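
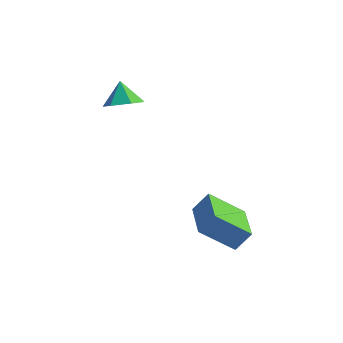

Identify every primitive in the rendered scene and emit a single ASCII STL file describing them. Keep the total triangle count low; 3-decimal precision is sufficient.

solid 
facet normal -0.574 -0.298 -0.763
outer loop
vertex 2.155 -2.208 -2.603
vertex 1.712 -0.555 -2.916
vertex 3.548 -2.046 -3.714
endloop
endfacet
facet normal 0.254 -0.950 0.180
outer loop
vertex 4.128 -1.745 -2.944
vertex 2.155 -2.208 -2.603
vertex 3.548 -2.046 -3.714
endloop
endfacet
facet normal -0.573 -0.298 -0.763
outer loop
vertex 3.548 -2.046 -3.714
vertex 1.712 -0.555 -2.916
vertex 3.106 -0.392 -4.027
endloop
endfacet
facet normal 0.778 0.090 -0.621
outer loop
vertex 3.106 -0.392 -4.027
vertex 4.128 -1.745 -2.944
vertex 3.548 -2.046 -3.714
endloop
endfacet
facet normal -0.778 -0.091 0.622
outer loop
vertex 2.155 -2.208 -2.603
vertex 2.292 -0.254 -2.146
vertex 1.712 -0.555 -2.916
endloop
endfacet
facet normal 0.254 -0.950 0.179
outer loop
vertex 2.734 -1.908 -1.833
vertex 2.155 -2.208 -2.603
vertex 4.128 -1.745 -2.944
endloop
endfacet
facet normal -0.779 -0.091 0.621
outer loop
vertex 2.734 -1.908 -1.833
vertex 2.292 -0.254 -2.146
vertex 2.155 -2.208 -2.603
endloop
endfacet
facet normal -0.254 0.950 -0.180
outer loop
vertex 1.712 -0.555 -2.916
vertex 2.292 -0.254 -2.146
vertex 3.106 -0.392 -4.027
endloop
endfacet
facet normal 0.779 0.091 -0.621
outer loop
vertex 3.685 -0.092 -3.257
vertex 4.128 -1.745 -2.944
vertex 3.106 -0.392 -4.027
endloop
endfacet
facet normal -0.254 0.950 -0.180
outer loop
vertex 3.106 -0.392 -4.027
vertex 2.292 -0.254 -2.146
vertex 3.685 -0.092 -3.257
endloop
endfacet
facet normal 0.573 0.298 0.763
outer loop
vertex 3.685 -0.092 -3.257
vertex 2.734 -1.908 -1.833
vertex 4.128 -1.745 -2.944
endloop
endfacet
facet normal 0.574 0.298 0.763
outer loop
vertex 2.292 -0.254 -2.146
vertex 2.734 -1.908 -1.833
vertex 3.685 -0.092 -3.257
endloop
endfacet
facet normal 0.227 -0.632 -0.741
outer loop
vertex -1.153 2.727 0.317
vertex -1.544 3.229 -0.231
vertex -0.726 3.337 -0.073
endloop
endfacet
facet normal 0.571 0.120 0.812
outer loop
vertex -1.153 2.727 0.317
vertex -0.726 3.337 -0.073
vertex -1.796 3.931 0.591
endloop
endfacet
facet normal 0.227 -0.632 -0.741
outer loop
vertex -0.726 3.337 -0.073
vertex -1.544 3.229 -0.231
vertex -1.118 3.839 -0.621
endloop
endfacet
facet normal 0.591 0.759 0.273
outer loop
vertex -0.726 3.337 -0.073
vertex -1.118 3.839 -0.621
vertex -1.796 3.931 0.591
endloop
endfacet
facet normal 0.227 -0.632 -0.741
outer loop
vertex -1.118 3.839 -0.621
vertex -1.544 3.229 -0.231
vertex -1.936 3.731 -0.779
endloop
endfacet
facet normal -0.104 0.986 -0.133
outer loop
vertex -1.118 3.839 -0.621
vertex -1.936 3.731 -0.779
vertex -1.796 3.931 0.591
endloop
endfacet
facet normal 0.227 -0.632 -0.741
outer loop
vertex -1.936 3.731 -0.779
vertex -1.544 3.229 -0.231
vertex -2.362 3.121 -0.389
endloop
endfacet
facet normal -0.820 0.573 0.000
outer loop
vertex -1.936 3.731 -0.779
vertex -2.362 3.121 -0.389
vertex -1.796 3.931 0.591
endloop
endfacet
facet normal 0.227 -0.632 -0.741
outer loop
vertex -2.362 3.121 -0.389
vertex -1.544 3.229 -0.231
vertex -1.97 2.619 0.159
endloop
endfacet
facet normal -0.839 -0.066 0.540
outer loop
vertex -2.362 3.121 -0.389
vertex -1.97 2.619 0.159
vertex -1.796 3.931 0.591
endloop
endfacet
facet normal 0.227 -0.632 -0.741
outer loop
vertex -1.97 2.619 0.159
vertex -1.544 3.229 -0.231
vertex -1.153 2.727 0.317
endloop
endfacet
facet normal -0.144 -0.292 0.945
outer loop
vertex -1.97 2.619 0.159
vertex -1.153 2.727 0.317
vertex -1.796 3.931 0.591
endloop
endfacet

endsolid


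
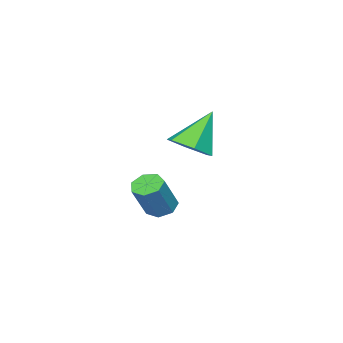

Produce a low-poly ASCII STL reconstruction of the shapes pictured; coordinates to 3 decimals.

solid 
facet normal 0.523 -0.173 -0.834
outer loop
vertex 4.349 -0.003 0.103
vertex 3.792 -0.573 -0.128
vertex 3.693 0.22 -0.355
endloop
endfacet
facet normal 0.084 0.938 0.337
outer loop
vertex 4.349 -0.003 0.103
vertex 3.693 0.22 -0.355
vertex 2.928 -0.287 1.248
endloop
endfacet
facet normal 0.524 -0.173 -0.834
outer loop
vertex 3.693 0.22 -0.355
vertex 3.792 -0.573 -0.128
vertex 3.136 -0.351 -0.586
endloop
endfacet
facet normal -0.691 0.716 -0.103
outer loop
vertex 3.693 0.22 -0.355
vertex 3.136 -0.351 -0.586
vertex 2.928 -0.287 1.248
endloop
endfacet
facet normal 0.523 -0.174 -0.834
outer loop
vertex 3.136 -0.351 -0.586
vertex 3.792 -0.573 -0.128
vertex 3.234 -1.143 -0.359
endloop
endfacet
facet normal -0.983 -0.152 -0.106
outer loop
vertex 3.136 -0.351 -0.586
vertex 3.234 -1.143 -0.359
vertex 2.928 -0.287 1.248
endloop
endfacet
facet normal 0.523 -0.173 -0.835
outer loop
vertex 3.234 -1.143 -0.359
vertex 3.792 -0.573 -0.128
vertex 3.89 -1.365 0.098
endloop
endfacet
facet normal -0.501 -0.800 0.331
outer loop
vertex 3.234 -1.143 -0.359
vertex 3.89 -1.365 0.098
vertex 2.928 -0.287 1.248
endloop
endfacet
facet normal 0.523 -0.173 -0.835
outer loop
vertex 3.89 -1.365 0.098
vertex 3.792 -0.573 -0.128
vertex 4.448 -0.795 0.329
endloop
endfacet
facet normal 0.272 -0.578 0.769
outer loop
vertex 3.89 -1.365 0.098
vertex 4.448 -0.795 0.329
vertex 2.928 -0.287 1.248
endloop
endfacet
facet normal 0.523 -0.173 -0.835
outer loop
vertex 4.448 -0.795 0.329
vertex 3.792 -0.573 -0.128
vertex 4.349 -0.003 0.103
endloop
endfacet
facet normal 0.564 0.291 0.773
outer loop
vertex 4.448 -0.795 0.329
vertex 4.349 -0.003 0.103
vertex 2.928 -0.287 1.248
endloop
endfacet
facet normal -0.557 -0.022 -0.830
outer loop
vertex 2.302 -3.33 -4.104
vertex 1.874 -3.016 -3.825
vertex 2.34 -2.813 -4.143
endloop
endfacet
facet normal 0.827 -0.102 -0.552
outer loop
vertex 2.302 -3.33 -4.104
vertex 2.34 -2.813 -4.143
vertex 3.154 -3.298 -2.834
endloop
endfacet
facet normal 0.827 -0.102 -0.552
outer loop
vertex 3.154 -3.298 -2.834
vertex 2.34 -2.813 -4.143
vertex 3.192 -2.78 -2.873
endloop
endfacet
facet normal 0.557 0.022 0.830
outer loop
vertex 3.154 -3.298 -2.834
vertex 3.192 -2.78 -2.873
vertex 2.726 -2.984 -2.555
endloop
endfacet
facet normal -0.557 -0.023 -0.830
outer loop
vertex 2.34 -2.813 -4.143
vertex 1.874 -3.016 -3.825
vertex 2.027 -2.448 -3.943
endloop
endfacet
facet normal 0.574 0.713 -0.403
outer loop
vertex 2.34 -2.813 -4.143
vertex 2.027 -2.448 -3.943
vertex 3.192 -2.78 -2.873
endloop
endfacet
facet normal 0.573 0.714 -0.402
outer loop
vertex 3.192 -2.78 -2.873
vertex 2.027 -2.448 -3.943
vertex 2.879 -2.416 -2.672
endloop
endfacet
facet normal 0.557 0.021 0.830
outer loop
vertex 3.192 -2.78 -2.873
vertex 2.879 -2.416 -2.672
vertex 2.726 -2.984 -2.555
endloop
endfacet
facet normal -0.559 -0.022 -0.829
outer loop
vertex 2.027 -2.448 -3.943
vertex 1.874 -3.016 -3.825
vertex 1.599 -2.512 -3.653
endloop
endfacet
facet normal -0.114 0.992 0.051
outer loop
vertex 2.027 -2.448 -3.943
vertex 1.599 -2.512 -3.653
vertex 2.879 -2.416 -2.672
endloop
endfacet
facet normal -0.113 0.992 0.050
outer loop
vertex 2.879 -2.416 -2.672
vertex 1.599 -2.512 -3.653
vertex 2.451 -2.479 -2.383
endloop
endfacet
facet normal 0.557 0.021 0.830
outer loop
vertex 2.879 -2.416 -2.672
vertex 2.451 -2.479 -2.383
vertex 2.726 -2.984 -2.555
endloop
endfacet
facet normal -0.557 -0.020 -0.830
outer loop
vertex 1.599 -2.512 -3.653
vertex 1.874 -3.016 -3.825
vertex 1.378 -2.955 -3.494
endloop
endfacet
facet normal -0.714 0.523 0.465
outer loop
vertex 1.599 -2.512 -3.653
vertex 1.378 -2.955 -3.494
vertex 2.451 -2.479 -2.383
endloop
endfacet
facet normal -0.714 0.524 0.465
outer loop
vertex 2.451 -2.479 -2.383
vertex 1.378 -2.955 -3.494
vertex 2.23 -2.922 -2.223
endloop
endfacet
facet normal 0.558 0.021 0.830
outer loop
vertex 2.451 -2.479 -2.383
vertex 2.23 -2.922 -2.223
vertex 2.726 -2.984 -2.555
endloop
endfacet
facet normal -0.557 -0.020 -0.830
outer loop
vertex 1.378 -2.955 -3.494
vertex 1.874 -3.016 -3.825
vertex 1.53 -3.445 -3.584
endloop
endfacet
facet normal -0.778 -0.339 0.530
outer loop
vertex 1.378 -2.955 -3.494
vertex 1.53 -3.445 -3.584
vertex 2.23 -2.922 -2.223
endloop
endfacet
facet normal -0.778 -0.339 0.530
outer loop
vertex 2.23 -2.922 -2.223
vertex 1.53 -3.445 -3.584
vertex 2.382 -3.412 -2.313
endloop
endfacet
facet normal 0.558 0.021 0.830
outer loop
vertex 2.23 -2.922 -2.223
vertex 2.382 -3.412 -2.313
vertex 2.726 -2.984 -2.555
endloop
endfacet
facet normal -0.555 -0.022 -0.831
outer loop
vertex 1.53 -3.445 -3.584
vertex 1.874 -3.016 -3.825
vertex 1.942 -3.612 -3.855
endloop
endfacet
facet normal -0.255 -0.947 0.196
outer loop
vertex 1.53 -3.445 -3.584
vertex 1.942 -3.612 -3.855
vertex 2.382 -3.412 -2.313
endloop
endfacet
facet normal -0.255 -0.947 0.196
outer loop
vertex 2.382 -3.412 -2.313
vertex 1.942 -3.612 -3.855
vertex 2.794 -3.579 -2.585
endloop
endfacet
facet normal 0.557 0.022 0.830
outer loop
vertex 2.382 -3.412 -2.313
vertex 2.794 -3.579 -2.585
vertex 2.726 -2.984 -2.555
endloop
endfacet
facet normal -0.557 -0.022 -0.830
outer loop
vertex 1.942 -3.612 -3.855
vertex 1.874 -3.016 -3.825
vertex 2.302 -3.33 -4.104
endloop
endfacet
facet normal 0.460 -0.840 -0.287
outer loop
vertex 1.942 -3.612 -3.855
vertex 2.302 -3.33 -4.104
vertex 2.794 -3.579 -2.585
endloop
endfacet
facet normal 0.459 -0.841 -0.286
outer loop
vertex 2.794 -3.579 -2.585
vertex 2.302 -3.33 -4.104
vertex 3.154 -3.298 -2.834
endloop
endfacet
facet normal 0.557 0.022 0.830
outer loop
vertex 2.794 -3.579 -2.585
vertex 3.154 -3.298 -2.834
vertex 2.726 -2.984 -2.555
endloop
endfacet

endsolid


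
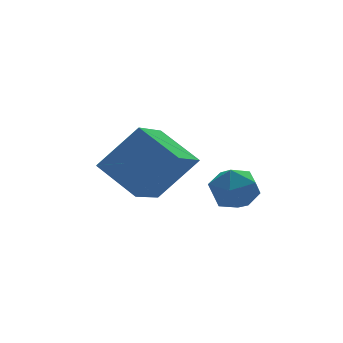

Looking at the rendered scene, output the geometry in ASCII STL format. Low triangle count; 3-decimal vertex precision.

solid 
facet normal -0.654 -0.612 0.445
outer loop
vertex -2.145 -0.035 3.901
vertex -3.494 0.279 2.35
vertex -1.433 -1.456 2.993
endloop
endfacet
facet normal 0.649 -0.152 0.746
outer loop
vertex -0.046 -0.159 2.05
vertex -2.145 -0.035 3.901
vertex -1.433 -1.456 2.993
endloop
endfacet
facet normal -0.654 -0.612 0.445
outer loop
vertex -1.433 -1.456 2.993
vertex -3.494 0.279 2.35
vertex -2.782 -1.142 1.442
endloop
endfacet
facet normal 0.389 -0.776 -0.496
outer loop
vertex -2.782 -1.142 1.442
vertex -0.046 -0.159 2.05
vertex -1.433 -1.456 2.993
endloop
endfacet
facet normal -0.389 0.776 0.496
outer loop
vertex -2.145 -0.035 3.901
vertex -2.107 1.576 1.407
vertex -3.494 0.279 2.35
endloop
endfacet
facet normal 0.649 -0.152 0.746
outer loop
vertex -0.758 1.262 2.958
vertex -2.145 -0.035 3.901
vertex -0.046 -0.159 2.05
endloop
endfacet
facet normal -0.389 0.776 0.496
outer loop
vertex -0.758 1.262 2.958
vertex -2.107 1.576 1.407
vertex -2.145 -0.035 3.901
endloop
endfacet
facet normal -0.649 0.152 -0.746
outer loop
vertex -3.494 0.279 2.35
vertex -2.107 1.576 1.407
vertex -2.782 -1.142 1.442
endloop
endfacet
facet normal 0.389 -0.776 -0.496
outer loop
vertex -1.395 0.155 0.499
vertex -0.046 -0.159 2.05
vertex -2.782 -1.142 1.442
endloop
endfacet
facet normal -0.649 0.152 -0.746
outer loop
vertex -2.782 -1.142 1.442
vertex -2.107 1.576 1.407
vertex -1.395 0.155 0.499
endloop
endfacet
facet normal 0.654 0.612 -0.445
outer loop
vertex -1.395 0.155 0.499
vertex -0.758 1.262 2.958
vertex -0.046 -0.159 2.05
endloop
endfacet
facet normal 0.654 0.612 -0.445
outer loop
vertex -2.107 1.576 1.407
vertex -0.758 1.262 2.958
vertex -1.395 0.155 0.499
endloop
endfacet
facet normal 0.219 0.494 0.841
outer loop
vertex 0.989 0.371 1.038
vertex 0.926 -0.454 1.539
vertex 1.773 -0.182 1.159
endloop
endfacet
facet normal 0.525 0.805 0.276
outer loop
vertex 0.989 0.371 1.038
vertex 1.773 -0.182 1.159
vertex 1.598 0.227 0.3
endloop
endfacet
facet normal 0.010 0.983 -0.184
outer loop
vertex 0.989 0.371 1.038
vertex 1.598 0.227 0.3
vertex 0.643 0.208 0.149
endloop
endfacet
facet normal -0.616 0.782 0.097
outer loop
vertex 0.989 0.371 1.038
vertex 0.643 0.208 0.149
vertex 0.228 -0.214 0.915
endloop
endfacet
facet normal -0.487 0.480 0.730
outer loop
vertex 0.989 0.371 1.038
vertex 0.228 -0.214 0.915
vertex 0.926 -0.454 1.539
endloop
endfacet
facet normal 0.946 0.323 -0.039
outer loop
vertex 1.598 0.227 0.3
vertex 1.773 -0.182 1.159
vertex 1.912 -0.686 0.345
endloop
endfacet
facet normal 0.450 -0.179 0.875
outer loop
vertex 1.773 -0.182 1.159
vertex 0.926 -0.454 1.539
vertex 1.497 -1.108 1.111
endloop
endfacet
facet normal -0.690 -0.203 0.694
outer loop
vertex 0.926 -0.454 1.539
vertex 0.228 -0.214 0.915
vertex 0.542 -1.127 0.96
endloop
endfacet
facet normal -0.900 0.285 -0.330
outer loop
vertex 0.228 -0.214 0.915
vertex 0.643 0.208 0.149
vertex 0.367 -0.718 0.101
endloop
endfacet
facet normal 0.112 0.611 -0.784
outer loop
vertex 0.643 0.208 0.149
vertex 1.598 0.227 0.3
vertex 1.214 -0.446 -0.279
endloop
endfacet
facet normal 0.616 -0.782 -0.097
outer loop
vertex 1.151 -1.271 0.222
vertex 1.912 -0.686 0.345
vertex 1.497 -1.108 1.111
endloop
endfacet
facet normal -0.010 -0.983 0.184
outer loop
vertex 1.151 -1.271 0.222
vertex 1.497 -1.108 1.111
vertex 0.542 -1.127 0.96
endloop
endfacet
facet normal -0.525 -0.805 -0.276
outer loop
vertex 1.151 -1.271 0.222
vertex 0.542 -1.127 0.96
vertex 0.367 -0.718 0.101
endloop
endfacet
facet normal -0.219 -0.494 -0.841
outer loop
vertex 1.151 -1.271 0.222
vertex 0.367 -0.718 0.101
vertex 1.214 -0.446 -0.279
endloop
endfacet
facet normal 0.487 -0.480 -0.730
outer loop
vertex 1.151 -1.271 0.222
vertex 1.214 -0.446 -0.279
vertex 1.912 -0.686 0.345
endloop
endfacet
facet normal 0.900 -0.285 0.330
outer loop
vertex 1.497 -1.108 1.111
vertex 1.912 -0.686 0.345
vertex 1.773 -0.182 1.159
endloop
endfacet
facet normal -0.112 -0.611 0.784
outer loop
vertex 0.542 -1.127 0.96
vertex 1.497 -1.108 1.111
vertex 0.926 -0.454 1.539
endloop
endfacet
facet normal -0.946 -0.323 0.039
outer loop
vertex 0.367 -0.718 0.101
vertex 0.542 -1.127 0.96
vertex 0.228 -0.214 0.915
endloop
endfacet
facet normal -0.450 0.179 -0.875
outer loop
vertex 1.214 -0.446 -0.279
vertex 0.367 -0.718 0.101
vertex 0.643 0.208 0.149
endloop
endfacet
facet normal 0.690 0.203 -0.694
outer loop
vertex 1.912 -0.686 0.345
vertex 1.214 -0.446 -0.279
vertex 1.598 0.227 0.3
endloop
endfacet

endsolid


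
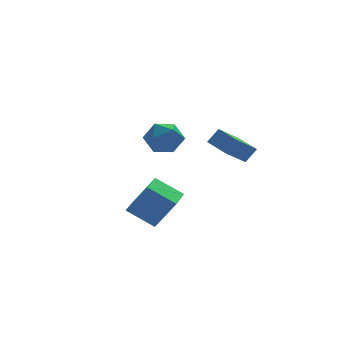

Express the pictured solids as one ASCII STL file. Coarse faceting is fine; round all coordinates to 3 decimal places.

solid 
facet normal -0.577 0.662 0.478
outer loop
vertex 0.459 4.365 -0.111
vertex 0.983 4.193 0.759
vertex 1.291 4.931 0.108
endloop
endfacet
facet normal -0.511 0.833 -0.212
outer loop
vertex 0.459 4.365 -0.111
vertex 1.291 4.931 0.108
vertex 1.137 4.592 -0.852
endloop
endfacet
facet normal -0.749 0.283 -0.599
outer loop
vertex 0.459 4.365 -0.111
vertex 1.137 4.592 -0.852
vertex 0.734 3.645 -0.796
endloop
endfacet
facet normal -0.963 -0.227 -0.148
outer loop
vertex 0.459 4.365 -0.111
vertex 0.734 3.645 -0.796
vertex 0.639 3.399 0.2
endloop
endfacet
facet normal -0.856 0.007 0.517
outer loop
vertex 0.459 4.365 -0.111
vertex 0.639 3.399 0.2
vertex 0.983 4.193 0.759
endloop
endfacet
facet normal 0.184 0.917 -0.353
outer loop
vertex 1.137 4.592 -0.852
vertex 1.291 4.931 0.108
vertex 2.081 4.561 -0.44
endloop
endfacet
facet normal 0.076 0.641 0.763
outer loop
vertex 1.291 4.931 0.108
vertex 0.983 4.193 0.759
vertex 1.986 4.315 0.556
endloop
endfacet
facet normal -0.375 -0.420 0.827
outer loop
vertex 0.983 4.193 0.759
vertex 0.639 3.399 0.2
vertex 1.583 3.368 0.612
endloop
endfacet
facet normal -0.547 -0.799 -0.250
outer loop
vertex 0.639 3.399 0.2
vertex 0.734 3.645 -0.796
vertex 1.429 3.029 -0.348
endloop
endfacet
facet normal -0.202 0.028 -0.979
outer loop
vertex 0.734 3.645 -0.796
vertex 1.137 4.592 -0.852
vertex 1.737 3.767 -0.999
endloop
endfacet
facet normal 0.963 0.227 0.148
outer loop
vertex 2.261 3.595 -0.129
vertex 2.081 4.561 -0.44
vertex 1.986 4.315 0.556
endloop
endfacet
facet normal 0.749 -0.283 0.599
outer loop
vertex 2.261 3.595 -0.129
vertex 1.986 4.315 0.556
vertex 1.583 3.368 0.612
endloop
endfacet
facet normal 0.511 -0.833 0.212
outer loop
vertex 2.261 3.595 -0.129
vertex 1.583 3.368 0.612
vertex 1.429 3.029 -0.348
endloop
endfacet
facet normal 0.577 -0.662 -0.478
outer loop
vertex 2.261 3.595 -0.129
vertex 1.429 3.029 -0.348
vertex 1.737 3.767 -0.999
endloop
endfacet
facet normal 0.856 -0.007 -0.517
outer loop
vertex 2.261 3.595 -0.129
vertex 1.737 3.767 -0.999
vertex 2.081 4.561 -0.44
endloop
endfacet
facet normal 0.547 0.799 0.250
outer loop
vertex 1.986 4.315 0.556
vertex 2.081 4.561 -0.44
vertex 1.291 4.931 0.108
endloop
endfacet
facet normal 0.202 -0.028 0.979
outer loop
vertex 1.583 3.368 0.612
vertex 1.986 4.315 0.556
vertex 0.983 4.193 0.759
endloop
endfacet
facet normal -0.184 -0.917 0.353
outer loop
vertex 1.429 3.029 -0.348
vertex 1.583 3.368 0.612
vertex 0.639 3.399 0.2
endloop
endfacet
facet normal -0.076 -0.641 -0.763
outer loop
vertex 1.737 3.767 -0.999
vertex 1.429 3.029 -0.348
vertex 0.734 3.645 -0.796
endloop
endfacet
facet normal 0.375 0.420 -0.827
outer loop
vertex 2.081 4.561 -0.44
vertex 1.737 3.767 -0.999
vertex 1.137 4.592 -0.852
endloop
endfacet
facet normal -0.730 -0.352 0.586
outer loop
vertex 2.354 -2.548 2.114
vertex 1.976 -1.341 2.369
vertex 1.817 -2.572 1.43
endloop
endfacet
facet normal 0.293 -0.936 -0.197
outer loop
vertex 2.964 -2.019 0.511
vertex 2.354 -2.548 2.114
vertex 1.817 -2.572 1.43
endloop
endfacet
facet normal -0.730 -0.352 0.586
outer loop
vertex 1.817 -2.572 1.43
vertex 1.976 -1.341 2.369
vertex 1.439 -1.365 1.685
endloop
endfacet
facet normal -0.617 -0.027 -0.786
outer loop
vertex 1.439 -1.365 1.685
vertex 2.964 -2.019 0.511
vertex 1.817 -2.572 1.43
endloop
endfacet
facet normal 0.617 0.027 0.786
outer loop
vertex 2.354 -2.548 2.114
vertex 3.123 -0.788 1.45
vertex 1.976 -1.341 2.369
endloop
endfacet
facet normal 0.293 -0.936 -0.197
outer loop
vertex 3.501 -1.995 1.195
vertex 2.354 -2.548 2.114
vertex 2.964 -2.019 0.511
endloop
endfacet
facet normal 0.617 0.027 0.786
outer loop
vertex 3.501 -1.995 1.195
vertex 3.123 -0.788 1.45
vertex 2.354 -2.548 2.114
endloop
endfacet
facet normal -0.293 0.936 0.197
outer loop
vertex 1.976 -1.341 2.369
vertex 3.123 -0.788 1.45
vertex 1.439 -1.365 1.685
endloop
endfacet
facet normal -0.617 -0.027 -0.786
outer loop
vertex 2.586 -0.812 0.766
vertex 2.964 -2.019 0.511
vertex 1.439 -1.365 1.685
endloop
endfacet
facet normal -0.293 0.936 0.197
outer loop
vertex 1.439 -1.365 1.685
vertex 3.123 -0.788 1.45
vertex 2.586 -0.812 0.766
endloop
endfacet
facet normal 0.730 0.352 -0.586
outer loop
vertex 2.586 -0.812 0.766
vertex 3.501 -1.995 1.195
vertex 2.964 -2.019 0.511
endloop
endfacet
facet normal 0.730 0.352 -0.586
outer loop
vertex 3.123 -0.788 1.45
vertex 3.501 -1.995 1.195
vertex 2.586 -0.812 0.766
endloop
endfacet
facet normal -0.688 0.481 0.543
outer loop
vertex -0.741 0.299 -1.45
vertex 0.178 1.845 -1.655
vertex -1.632 0.64 -2.882
endloop
endfacet
facet normal -0.508 -0.854 0.113
outer loop
vertex -0.538 -0.125 -3.745
vertex -0.741 0.299 -1.45
vertex -1.632 0.64 -2.882
endloop
endfacet
facet normal -0.688 0.481 0.543
outer loop
vertex -1.632 0.64 -2.882
vertex 0.178 1.845 -1.655
vertex -0.713 2.186 -3.086
endloop
endfacet
facet normal -0.518 0.198 -0.832
outer loop
vertex -0.713 2.186 -3.086
vertex -0.538 -0.125 -3.745
vertex -1.632 0.64 -2.882
endloop
endfacet
facet normal 0.518 -0.198 0.832
outer loop
vertex -0.741 0.299 -1.45
vertex 1.272 1.08 -2.518
vertex 0.178 1.845 -1.655
endloop
endfacet
facet normal -0.508 -0.854 0.113
outer loop
vertex 0.353 -0.466 -2.314
vertex -0.741 0.299 -1.45
vertex -0.538 -0.125 -3.745
endloop
endfacet
facet normal 0.518 -0.198 0.832
outer loop
vertex 0.353 -0.466 -2.314
vertex 1.272 1.08 -2.518
vertex -0.741 0.299 -1.45
endloop
endfacet
facet normal 0.508 0.854 -0.113
outer loop
vertex 0.178 1.845 -1.655
vertex 1.272 1.08 -2.518
vertex -0.713 2.186 -3.086
endloop
endfacet
facet normal -0.519 0.198 -0.832
outer loop
vertex 0.381 1.421 -3.95
vertex -0.538 -0.125 -3.745
vertex -0.713 2.186 -3.086
endloop
endfacet
facet normal 0.508 0.854 -0.113
outer loop
vertex -0.713 2.186 -3.086
vertex 1.272 1.08 -2.518
vertex 0.381 1.421 -3.95
endloop
endfacet
facet normal 0.688 -0.481 -0.543
outer loop
vertex 0.381 1.421 -3.95
vertex 0.353 -0.466 -2.314
vertex -0.538 -0.125 -3.745
endloop
endfacet
facet normal 0.688 -0.481 -0.543
outer loop
vertex 1.272 1.08 -2.518
vertex 0.353 -0.466 -2.314
vertex 0.381 1.421 -3.95
endloop
endfacet

endsolid


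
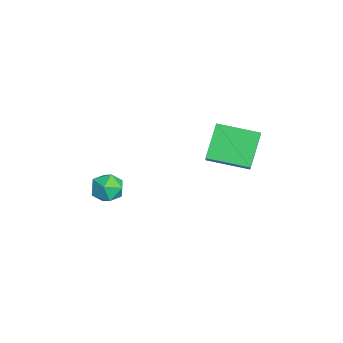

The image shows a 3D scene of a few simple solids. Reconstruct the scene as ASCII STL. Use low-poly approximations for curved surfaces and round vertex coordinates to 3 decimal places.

solid 
facet normal -0.728 0.101 -0.678
outer loop
vertex 1.849 0.78 2.392
vertex 2.304 2.27 2.126
vertex 2.788 0.301 1.311
endloop
endfacet
facet normal -0.288 -0.943 0.167
outer loop
vertex 3.436 0.21 1.914
vertex 1.849 0.78 2.392
vertex 2.788 0.301 1.311
endloop
endfacet
facet normal -0.729 0.101 -0.677
outer loop
vertex 2.788 0.301 1.311
vertex 2.304 2.27 2.126
vertex 3.242 1.79 1.045
endloop
endfacet
facet normal 0.622 -0.317 -0.716
outer loop
vertex 3.242 1.79 1.045
vertex 3.436 0.21 1.914
vertex 2.788 0.301 1.311
endloop
endfacet
facet normal -0.622 0.318 0.716
outer loop
vertex 1.849 0.78 2.392
vertex 2.952 2.179 2.729
vertex 2.304 2.27 2.126
endloop
endfacet
facet normal -0.288 -0.943 0.169
outer loop
vertex 2.498 0.69 2.995
vertex 1.849 0.78 2.392
vertex 3.436 0.21 1.914
endloop
endfacet
facet normal -0.621 0.317 0.716
outer loop
vertex 2.498 0.69 2.995
vertex 2.952 2.179 2.729
vertex 1.849 0.78 2.392
endloop
endfacet
facet normal 0.289 0.943 -0.168
outer loop
vertex 2.304 2.27 2.126
vertex 2.952 2.179 2.729
vertex 3.242 1.79 1.045
endloop
endfacet
facet normal 0.621 -0.318 -0.716
outer loop
vertex 3.891 1.7 1.648
vertex 3.436 0.21 1.914
vertex 3.242 1.79 1.045
endloop
endfacet
facet normal 0.287 0.943 -0.168
outer loop
vertex 3.242 1.79 1.045
vertex 2.952 2.179 2.729
vertex 3.891 1.7 1.648
endloop
endfacet
facet normal 0.729 -0.102 0.677
outer loop
vertex 3.891 1.7 1.648
vertex 2.498 0.69 2.995
vertex 3.436 0.21 1.914
endloop
endfacet
facet normal 0.728 -0.101 0.678
outer loop
vertex 2.952 2.179 2.729
vertex 2.498 0.69 2.995
vertex 3.891 1.7 1.648
endloop
endfacet
facet normal -0.664 0.431 0.612
outer loop
vertex 0.77 -2.467 -1.121
vertex 0.473 -3.095 -1.001
vertex 0.998 -2.87 -0.59
endloop
endfacet
facet normal -0.044 0.787 0.616
outer loop
vertex 0.77 -2.467 -1.121
vertex 0.998 -2.87 -0.59
vertex 1.46 -2.526 -0.996
endloop
endfacet
facet normal 0.095 0.994 -0.054
outer loop
vertex 0.77 -2.467 -1.121
vertex 1.46 -2.526 -0.996
vertex 1.22 -2.539 -1.658
endloop
endfacet
facet normal -0.438 0.766 -0.470
outer loop
vertex 0.77 -2.467 -1.121
vertex 1.22 -2.539 -1.658
vertex 0.61 -2.89 -1.661
endloop
endfacet
facet normal -0.907 0.418 -0.058
outer loop
vertex 0.77 -2.467 -1.121
vertex 0.61 -2.89 -1.661
vertex 0.473 -3.095 -1.001
endloop
endfacet
facet normal 0.469 0.334 0.817
outer loop
vertex 1.46 -2.526 -0.996
vertex 0.998 -2.87 -0.59
vertex 1.59 -3.19 -0.799
endloop
endfacet
facet normal -0.532 -0.242 0.812
outer loop
vertex 0.998 -2.87 -0.59
vertex 0.473 -3.095 -1.001
vertex 0.98 -3.541 -0.802
endloop
endfacet
facet normal -0.925 -0.262 -0.274
outer loop
vertex 0.473 -3.095 -1.001
vertex 0.61 -2.89 -1.661
vertex 0.74 -3.554 -1.464
endloop
endfacet
facet normal -0.169 0.301 -0.939
outer loop
vertex 0.61 -2.89 -1.661
vertex 1.22 -2.539 -1.658
vertex 1.202 -3.21 -1.87
endloop
endfacet
facet normal 0.693 0.670 -0.265
outer loop
vertex 1.22 -2.539 -1.658
vertex 1.46 -2.526 -0.996
vertex 1.727 -2.985 -1.459
endloop
endfacet
facet normal 0.438 -0.766 0.470
outer loop
vertex 1.43 -3.613 -1.339
vertex 1.59 -3.19 -0.799
vertex 0.98 -3.541 -0.802
endloop
endfacet
facet normal -0.095 -0.994 0.054
outer loop
vertex 1.43 -3.613 -1.339
vertex 0.98 -3.541 -0.802
vertex 0.74 -3.554 -1.464
endloop
endfacet
facet normal 0.044 -0.787 -0.616
outer loop
vertex 1.43 -3.613 -1.339
vertex 0.74 -3.554 -1.464
vertex 1.202 -3.21 -1.87
endloop
endfacet
facet normal 0.664 -0.431 -0.612
outer loop
vertex 1.43 -3.613 -1.339
vertex 1.202 -3.21 -1.87
vertex 1.727 -2.985 -1.459
endloop
endfacet
facet normal 0.907 -0.418 0.058
outer loop
vertex 1.43 -3.613 -1.339
vertex 1.727 -2.985 -1.459
vertex 1.59 -3.19 -0.799
endloop
endfacet
facet normal 0.169 -0.301 0.939
outer loop
vertex 0.98 -3.541 -0.802
vertex 1.59 -3.19 -0.799
vertex 0.998 -2.87 -0.59
endloop
endfacet
facet normal -0.693 -0.670 0.265
outer loop
vertex 0.74 -3.554 -1.464
vertex 0.98 -3.541 -0.802
vertex 0.473 -3.095 -1.001
endloop
endfacet
facet normal -0.469 -0.334 -0.817
outer loop
vertex 1.202 -3.21 -1.87
vertex 0.74 -3.554 -1.464
vertex 0.61 -2.89 -1.661
endloop
endfacet
facet normal 0.532 0.242 -0.812
outer loop
vertex 1.727 -2.985 -1.459
vertex 1.202 -3.21 -1.87
vertex 1.22 -2.539 -1.658
endloop
endfacet
facet normal 0.925 0.262 0.274
outer loop
vertex 1.59 -3.19 -0.799
vertex 1.727 -2.985 -1.459
vertex 1.46 -2.526 -0.996
endloop
endfacet

endsolid


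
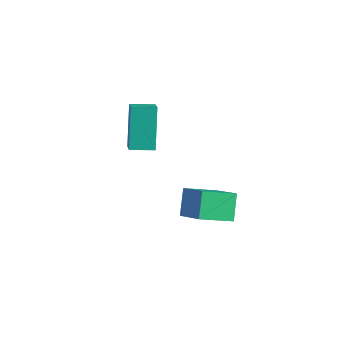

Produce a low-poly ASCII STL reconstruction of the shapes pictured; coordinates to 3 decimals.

solid 
facet normal -0.420 0.516 0.747
outer loop
vertex 0.122 2.329 1.269
vertex 1.431 2.104 2.161
vertex 0.703 3.58 0.732
endloop
endfacet
facet normal -0.818 0.140 -0.558
outer loop
vertex 1.229 2.936 -0.201
vertex 0.122 2.329 1.269
vertex 0.703 3.58 0.732
endloop
endfacet
facet normal -0.420 0.516 0.747
outer loop
vertex 0.703 3.58 0.732
vertex 1.431 2.104 2.161
vertex 2.012 3.355 1.624
endloop
endfacet
facet normal 0.392 0.845 -0.362
outer loop
vertex 2.012 3.355 1.624
vertex 1.229 2.936 -0.201
vertex 0.703 3.58 0.732
endloop
endfacet
facet normal -0.392 -0.845 0.362
outer loop
vertex 0.122 2.329 1.269
vertex 1.957 1.46 1.228
vertex 1.431 2.104 2.161
endloop
endfacet
facet normal -0.818 0.140 -0.558
outer loop
vertex 0.648 1.685 0.336
vertex 0.122 2.329 1.269
vertex 1.229 2.936 -0.201
endloop
endfacet
facet normal -0.392 -0.845 0.362
outer loop
vertex 0.648 1.685 0.336
vertex 1.957 1.46 1.228
vertex 0.122 2.329 1.269
endloop
endfacet
facet normal 0.818 -0.140 0.558
outer loop
vertex 1.431 2.104 2.161
vertex 1.957 1.46 1.228
vertex 2.012 3.355 1.624
endloop
endfacet
facet normal 0.392 0.845 -0.362
outer loop
vertex 2.538 2.711 0.691
vertex 1.229 2.936 -0.201
vertex 2.012 3.355 1.624
endloop
endfacet
facet normal 0.818 -0.140 0.558
outer loop
vertex 2.012 3.355 1.624
vertex 1.957 1.46 1.228
vertex 2.538 2.711 0.691
endloop
endfacet
facet normal 0.420 -0.516 -0.747
outer loop
vertex 2.538 2.711 0.691
vertex 0.648 1.685 0.336
vertex 1.229 2.936 -0.201
endloop
endfacet
facet normal 0.420 -0.516 -0.747
outer loop
vertex 1.957 1.46 1.228
vertex 0.648 1.685 0.336
vertex 2.538 2.711 0.691
endloop
endfacet
facet normal -0.695 0.495 -0.522
outer loop
vertex -3.945 3.126 3.321
vertex -3.303 3.94 3.239
vertex -3.195 2.361 1.596
endloop
endfacet
facet normal -0.618 -0.783 0.079
outer loop
vertex -2.577 1.92 2.061
vertex -3.945 3.126 3.321
vertex -3.195 2.361 1.596
endloop
endfacet
facet normal -0.694 0.496 -0.522
outer loop
vertex -3.195 2.361 1.596
vertex -3.303 3.94 3.239
vertex -2.553 3.175 1.515
endloop
endfacet
facet normal 0.370 -0.377 -0.849
outer loop
vertex -2.553 3.175 1.515
vertex -2.577 1.92 2.061
vertex -3.195 2.361 1.596
endloop
endfacet
facet normal -0.370 0.377 0.849
outer loop
vertex -3.945 3.126 3.321
vertex -2.685 3.499 3.704
vertex -3.303 3.94 3.239
endloop
endfacet
facet normal -0.618 -0.783 0.079
outer loop
vertex -3.327 2.685 3.785
vertex -3.945 3.126 3.321
vertex -2.577 1.92 2.061
endloop
endfacet
facet normal -0.370 0.376 0.850
outer loop
vertex -3.327 2.685 3.785
vertex -2.685 3.499 3.704
vertex -3.945 3.126 3.321
endloop
endfacet
facet normal 0.618 0.783 -0.079
outer loop
vertex -3.303 3.94 3.239
vertex -2.685 3.499 3.704
vertex -2.553 3.175 1.515
endloop
endfacet
facet normal 0.369 -0.377 -0.850
outer loop
vertex -1.935 2.734 1.979
vertex -2.577 1.92 2.061
vertex -2.553 3.175 1.515
endloop
endfacet
facet normal 0.617 0.783 -0.079
outer loop
vertex -2.553 3.175 1.515
vertex -2.685 3.499 3.704
vertex -1.935 2.734 1.979
endloop
endfacet
facet normal 0.695 -0.495 0.522
outer loop
vertex -1.935 2.734 1.979
vertex -3.327 2.685 3.785
vertex -2.577 1.92 2.061
endloop
endfacet
facet normal 0.694 -0.496 0.522
outer loop
vertex -2.685 3.499 3.704
vertex -3.327 2.685 3.785
vertex -1.935 2.734 1.979
endloop
endfacet

endsolid


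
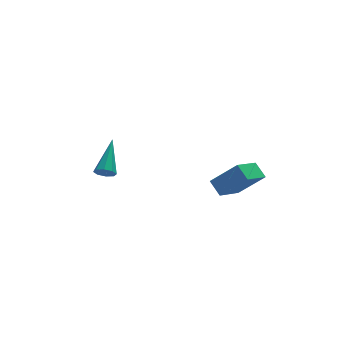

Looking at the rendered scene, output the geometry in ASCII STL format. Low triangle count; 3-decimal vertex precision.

solid 
facet normal -0.368 -0.747 -0.553
outer loop
vertex -1.833 3.251 1.151
vertex -2.257 3.214 1.483
vertex -2.147 3.493 1.033
endloop
endfacet
facet normal 0.609 0.483 -0.629
outer loop
vertex -1.833 3.251 1.151
vertex -2.147 3.493 1.033
vertex -1.503 4.746 2.617
endloop
endfacet
facet normal -0.367 -0.748 -0.553
outer loop
vertex -2.147 3.493 1.033
vertex -2.257 3.214 1.483
vertex -2.526 3.571 1.179
endloop
endfacet
facet normal -0.068 0.796 -0.602
outer loop
vertex -2.147 3.493 1.033
vertex -2.526 3.571 1.179
vertex -1.503 4.746 2.617
endloop
endfacet
facet normal -0.367 -0.748 -0.553
outer loop
vertex -2.526 3.571 1.179
vertex -2.257 3.214 1.483
vertex -2.747 3.44 1.503
endloop
endfacet
facet normal -0.652 0.744 -0.144
outer loop
vertex -2.526 3.571 1.179
vertex -2.747 3.44 1.503
vertex -1.503 4.746 2.617
endloop
endfacet
facet normal -0.368 -0.748 -0.553
outer loop
vertex -2.747 3.44 1.503
vertex -2.257 3.214 1.483
vertex -2.681 3.177 1.815
endloop
endfacet
facet normal -0.803 0.361 0.474
outer loop
vertex -2.747 3.44 1.503
vertex -2.681 3.177 1.815
vertex -1.503 4.746 2.617
endloop
endfacet
facet normal -0.368 -0.748 -0.553
outer loop
vertex -2.681 3.177 1.815
vertex -2.257 3.214 1.483
vertex -2.367 2.936 1.932
endloop
endfacet
facet normal -0.433 -0.131 0.892
outer loop
vertex -2.681 3.177 1.815
vertex -2.367 2.936 1.932
vertex -1.503 4.746 2.617
endloop
endfacet
facet normal -0.369 -0.747 -0.553
outer loop
vertex -2.367 2.936 1.932
vertex -2.257 3.214 1.483
vertex -1.988 2.857 1.786
endloop
endfacet
facet normal 0.241 -0.442 0.864
outer loop
vertex -2.367 2.936 1.932
vertex -1.988 2.857 1.786
vertex -1.503 4.746 2.617
endloop
endfacet
facet normal -0.367 -0.747 -0.554
outer loop
vertex -1.988 2.857 1.786
vertex -2.257 3.214 1.483
vertex -1.767 2.988 1.463
endloop
endfacet
facet normal 0.826 -0.391 0.407
outer loop
vertex -1.988 2.857 1.786
vertex -1.767 2.988 1.463
vertex -1.503 4.746 2.617
endloop
endfacet
facet normal -0.368 -0.748 -0.553
outer loop
vertex -1.767 2.988 1.463
vertex -2.257 3.214 1.483
vertex -1.833 3.251 1.151
endloop
endfacet
facet normal 0.977 -0.007 -0.213
outer loop
vertex -1.767 2.988 1.463
vertex -1.833 3.251 1.151
vertex -1.503 4.746 2.617
endloop
endfacet
facet normal -0.714 -0.558 0.423
outer loop
vertex 2.576 -2.717 4.183
vertex 2.336 -2.025 4.69
vertex 1.503 -2.23 3.014
endloop
endfacet
facet normal 0.269 -0.777 -0.570
outer loop
vertex 2.624 -1.355 2.35
vertex 2.576 -2.717 4.183
vertex 1.503 -2.23 3.014
endloop
endfacet
facet normal -0.714 -0.558 0.423
outer loop
vertex 1.503 -2.23 3.014
vertex 2.336 -2.025 4.69
vertex 1.263 -1.539 3.521
endloop
endfacet
facet normal -0.646 0.293 -0.705
outer loop
vertex 1.263 -1.539 3.521
vertex 2.624 -1.355 2.35
vertex 1.503 -2.23 3.014
endloop
endfacet
facet normal 0.646 -0.293 0.705
outer loop
vertex 2.576 -2.717 4.183
vertex 3.457 -1.15 4.026
vertex 2.336 -2.025 4.69
endloop
endfacet
facet normal 0.269 -0.776 -0.570
outer loop
vertex 3.697 -1.841 3.519
vertex 2.576 -2.717 4.183
vertex 2.624 -1.355 2.35
endloop
endfacet
facet normal 0.646 -0.293 0.705
outer loop
vertex 3.697 -1.841 3.519
vertex 3.457 -1.15 4.026
vertex 2.576 -2.717 4.183
endloop
endfacet
facet normal -0.269 0.777 0.570
outer loop
vertex 2.336 -2.025 4.69
vertex 3.457 -1.15 4.026
vertex 1.263 -1.539 3.521
endloop
endfacet
facet normal -0.646 0.292 -0.705
outer loop
vertex 2.384 -0.663 2.857
vertex 2.624 -1.355 2.35
vertex 1.263 -1.539 3.521
endloop
endfacet
facet normal -0.269 0.776 0.570
outer loop
vertex 1.263 -1.539 3.521
vertex 3.457 -1.15 4.026
vertex 2.384 -0.663 2.857
endloop
endfacet
facet normal 0.714 0.558 -0.423
outer loop
vertex 2.384 -0.663 2.857
vertex 3.697 -1.841 3.519
vertex 2.624 -1.355 2.35
endloop
endfacet
facet normal 0.714 0.558 -0.423
outer loop
vertex 3.457 -1.15 4.026
vertex 3.697 -1.841 3.519
vertex 2.384 -0.663 2.857
endloop
endfacet

endsolid


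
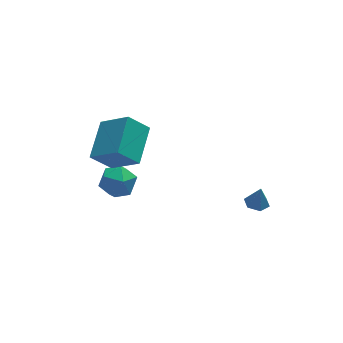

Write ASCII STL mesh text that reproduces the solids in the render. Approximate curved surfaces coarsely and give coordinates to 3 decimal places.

solid 
facet normal 0.072 0.986 -0.149
outer loop
vertex -3.185 2.467 -2.712
vertex -3.45 2.626 -1.784
vertex -2.505 2.523 -2.012
endloop
endfacet
facet normal 0.530 0.632 -0.566
outer loop
vertex -3.185 2.467 -2.712
vertex -2.505 2.523 -2.012
vertex -2.435 1.84 -2.709
endloop
endfacet
facet normal 0.155 0.181 -0.971
outer loop
vertex -3.185 2.467 -2.712
vertex -2.435 1.84 -2.709
vertex -3.337 1.522 -2.912
endloop
endfacet
facet normal -0.535 0.256 -0.805
outer loop
vertex -3.185 2.467 -2.712
vertex -3.337 1.522 -2.912
vertex -3.964 2.008 -2.34
endloop
endfacet
facet normal -0.586 0.754 -0.297
outer loop
vertex -3.185 2.467 -2.712
vertex -3.964 2.008 -2.34
vertex -3.45 2.626 -1.784
endloop
endfacet
facet normal 0.958 0.246 -0.145
outer loop
vertex -2.435 1.84 -2.709
vertex -2.505 2.523 -2.012
vertex -2.236 1.612 -1.78
endloop
endfacet
facet normal 0.217 0.820 0.530
outer loop
vertex -2.505 2.523 -2.012
vertex -3.45 2.626 -1.784
vertex -2.863 2.098 -1.208
endloop
endfacet
facet normal -0.848 0.444 0.291
outer loop
vertex -3.45 2.626 -1.784
vertex -3.964 2.008 -2.34
vertex -3.765 1.78 -1.411
endloop
endfacet
facet normal -0.766 -0.362 -0.532
outer loop
vertex -3.964 2.008 -2.34
vertex -3.337 1.522 -2.912
vertex -3.695 1.097 -2.108
endloop
endfacet
facet normal 0.351 -0.484 -0.802
outer loop
vertex -3.337 1.522 -2.912
vertex -2.435 1.84 -2.709
vertex -2.75 0.994 -2.336
endloop
endfacet
facet normal 0.535 -0.256 0.805
outer loop
vertex -3.015 1.153 -1.408
vertex -2.236 1.612 -1.78
vertex -2.863 2.098 -1.208
endloop
endfacet
facet normal -0.155 -0.181 0.971
outer loop
vertex -3.015 1.153 -1.408
vertex -2.863 2.098 -1.208
vertex -3.765 1.78 -1.411
endloop
endfacet
facet normal -0.530 -0.632 0.566
outer loop
vertex -3.015 1.153 -1.408
vertex -3.765 1.78 -1.411
vertex -3.695 1.097 -2.108
endloop
endfacet
facet normal -0.072 -0.986 0.149
outer loop
vertex -3.015 1.153 -1.408
vertex -3.695 1.097 -2.108
vertex -2.75 0.994 -2.336
endloop
endfacet
facet normal 0.586 -0.754 0.297
outer loop
vertex -3.015 1.153 -1.408
vertex -2.75 0.994 -2.336
vertex -2.236 1.612 -1.78
endloop
endfacet
facet normal 0.766 0.362 0.532
outer loop
vertex -2.863 2.098 -1.208
vertex -2.236 1.612 -1.78
vertex -2.505 2.523 -2.012
endloop
endfacet
facet normal -0.351 0.484 0.802
outer loop
vertex -3.765 1.78 -1.411
vertex -2.863 2.098 -1.208
vertex -3.45 2.626 -1.784
endloop
endfacet
facet normal -0.958 -0.246 0.145
outer loop
vertex -3.695 1.097 -2.108
vertex -3.765 1.78 -1.411
vertex -3.964 2.008 -2.34
endloop
endfacet
facet normal -0.217 -0.820 -0.530
outer loop
vertex -2.75 0.994 -2.336
vertex -3.695 1.097 -2.108
vertex -3.337 1.522 -2.912
endloop
endfacet
facet normal 0.848 -0.444 -0.291
outer loop
vertex -2.236 1.612 -1.78
vertex -2.75 0.994 -2.336
vertex -2.435 1.84 -2.709
endloop
endfacet
facet normal -0.174 -0.019 -0.985
outer loop
vertex 2.932 -1.339 -1.936
vertex 2.401 -1.6 -1.837
vertex 2.443 -1.002 -1.856
endloop
endfacet
facet normal 0.570 0.746 0.343
outer loop
vertex 2.932 -1.339 -1.936
vertex 2.443 -1.002 -1.856
vertex 2.579 -1.58 -0.823
endloop
endfacet
facet normal -0.172 -0.019 -0.985
outer loop
vertex 2.443 -1.002 -1.856
vertex 2.401 -1.6 -1.837
vertex 1.911 -1.262 -1.758
endloop
endfacet
facet normal -0.306 0.813 0.495
outer loop
vertex 2.443 -1.002 -1.856
vertex 1.911 -1.262 -1.758
vertex 2.579 -1.58 -0.823
endloop
endfacet
facet normal -0.172 -0.019 -0.985
outer loop
vertex 1.911 -1.262 -1.758
vertex 2.401 -1.6 -1.837
vertex 1.869 -1.861 -1.739
endloop
endfacet
facet normal -0.799 0.075 0.596
outer loop
vertex 1.911 -1.262 -1.758
vertex 1.869 -1.861 -1.739
vertex 2.579 -1.58 -0.823
endloop
endfacet
facet normal -0.172 -0.019 -0.985
outer loop
vertex 1.869 -1.861 -1.739
vertex 2.401 -1.6 -1.837
vertex 2.359 -2.198 -1.818
endloop
endfacet
facet normal -0.414 -0.729 0.545
outer loop
vertex 1.869 -1.861 -1.739
vertex 2.359 -2.198 -1.818
vertex 2.579 -1.58 -0.823
endloop
endfacet
facet normal -0.174 -0.019 -0.985
outer loop
vertex 2.359 -2.198 -1.818
vertex 2.401 -1.6 -1.837
vertex 2.89 -1.938 -1.917
endloop
endfacet
facet normal 0.462 -0.795 0.392
outer loop
vertex 2.359 -2.198 -1.818
vertex 2.89 -1.938 -1.917
vertex 2.579 -1.58 -0.823
endloop
endfacet
facet normal -0.174 -0.019 -0.985
outer loop
vertex 2.89 -1.938 -1.917
vertex 2.401 -1.6 -1.837
vertex 2.932 -1.339 -1.936
endloop
endfacet
facet normal 0.955 -0.058 0.290
outer loop
vertex 2.89 -1.938 -1.917
vertex 2.932 -1.339 -1.936
vertex 2.579 -1.58 -0.823
endloop
endfacet
facet normal -0.475 -0.816 -0.331
outer loop
vertex -3.541 0.007 2.258
vertex -4.543 1.051 1.121
vertex -2.6 -0.147 1.288
endloop
endfacet
facet normal 0.544 -0.567 0.618
outer loop
vertex -1.637 1.509 1.959
vertex -3.541 0.007 2.258
vertex -2.6 -0.147 1.288
endloop
endfacet
facet normal -0.475 -0.816 -0.331
outer loop
vertex -2.6 -0.147 1.288
vertex -4.543 1.051 1.121
vertex -3.602 0.897 0.151
endloop
endfacet
facet normal 0.692 -0.113 -0.713
outer loop
vertex -3.602 0.897 0.151
vertex -1.637 1.509 1.959
vertex -2.6 -0.147 1.288
endloop
endfacet
facet normal -0.692 0.113 0.713
outer loop
vertex -3.541 0.007 2.258
vertex -3.58 2.707 1.792
vertex -4.543 1.051 1.121
endloop
endfacet
facet normal 0.544 -0.567 0.618
outer loop
vertex -2.578 1.663 2.929
vertex -3.541 0.007 2.258
vertex -1.637 1.509 1.959
endloop
endfacet
facet normal -0.692 0.113 0.713
outer loop
vertex -2.578 1.663 2.929
vertex -3.58 2.707 1.792
vertex -3.541 0.007 2.258
endloop
endfacet
facet normal -0.544 0.567 -0.618
outer loop
vertex -4.543 1.051 1.121
vertex -3.58 2.707 1.792
vertex -3.602 0.897 0.151
endloop
endfacet
facet normal 0.692 -0.113 -0.713
outer loop
vertex -2.639 2.553 0.822
vertex -1.637 1.509 1.959
vertex -3.602 0.897 0.151
endloop
endfacet
facet normal -0.544 0.567 -0.618
outer loop
vertex -3.602 0.897 0.151
vertex -3.58 2.707 1.792
vertex -2.639 2.553 0.822
endloop
endfacet
facet normal 0.475 0.816 0.331
outer loop
vertex -2.639 2.553 0.822
vertex -2.578 1.663 2.929
vertex -1.637 1.509 1.959
endloop
endfacet
facet normal 0.475 0.816 0.331
outer loop
vertex -3.58 2.707 1.792
vertex -2.578 1.663 2.929
vertex -2.639 2.553 0.822
endloop
endfacet

endsolid


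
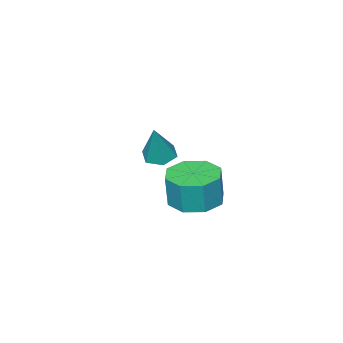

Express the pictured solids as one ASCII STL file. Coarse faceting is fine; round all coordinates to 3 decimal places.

solid 
facet normal -0.333 -0.181 -0.926
outer loop
vertex 1.771 -3.001 -1.795
vertex 1.177 -2.952 -1.591
vertex 1.481 -2.441 -1.8
endloop
endfacet
facet normal 0.887 0.459 -0.055
outer loop
vertex 1.771 -3.001 -1.795
vertex 1.481 -2.441 -1.8
vertex 1.703 -2.668 -0.129
endloop
endfacet
facet normal -0.332 -0.181 -0.926
outer loop
vertex 1.481 -2.441 -1.8
vertex 1.177 -2.952 -1.591
vertex 0.887 -2.393 -1.596
endloop
endfacet
facet normal 0.120 0.986 0.118
outer loop
vertex 1.481 -2.441 -1.8
vertex 0.887 -2.393 -1.596
vertex 1.703 -2.668 -0.129
endloop
endfacet
facet normal -0.332 -0.181 -0.926
outer loop
vertex 0.887 -2.393 -1.596
vertex 1.177 -2.952 -1.591
vertex 0.583 -2.904 -1.387
endloop
endfacet
facet normal -0.657 0.585 0.475
outer loop
vertex 0.887 -2.393 -1.596
vertex 0.583 -2.904 -1.387
vertex 1.703 -2.668 -0.129
endloop
endfacet
facet normal -0.332 -0.179 -0.926
outer loop
vertex 0.583 -2.904 -1.387
vertex 1.177 -2.952 -1.591
vertex 0.873 -3.463 -1.383
endloop
endfacet
facet normal -0.669 -0.342 0.660
outer loop
vertex 0.583 -2.904 -1.387
vertex 0.873 -3.463 -1.383
vertex 1.703 -2.668 -0.129
endloop
endfacet
facet normal -0.332 -0.179 -0.926
outer loop
vertex 0.873 -3.463 -1.383
vertex 1.177 -2.952 -1.591
vertex 1.467 -3.511 -1.587
endloop
endfacet
facet normal 0.097 -0.868 0.486
outer loop
vertex 0.873 -3.463 -1.383
vertex 1.467 -3.511 -1.587
vertex 1.703 -2.668 -0.129
endloop
endfacet
facet normal -0.333 -0.179 -0.926
outer loop
vertex 1.467 -3.511 -1.587
vertex 1.177 -2.952 -1.591
vertex 1.771 -3.001 -1.795
endloop
endfacet
facet normal 0.874 -0.468 0.129
outer loop
vertex 1.467 -3.511 -1.587
vertex 1.771 -3.001 -1.795
vertex 1.703 -2.668 -0.129
endloop
endfacet
facet normal -0.113 -0.021 -0.993
outer loop
vertex 4.11 0.621 -1.312
vertex 3.28 1.007 -1.226
vertex 4.138 1.324 -1.33
endloop
endfacet
facet normal 0.993 -0.042 -0.112
outer loop
vertex 4.11 0.621 -1.312
vertex 4.138 1.324 -1.33
vertex 4.25 0.646 -0.08
endloop
endfacet
facet normal 0.993 -0.041 -0.111
outer loop
vertex 4.25 0.646 -0.08
vertex 4.138 1.324 -1.33
vertex 4.277 1.349 -0.098
endloop
endfacet
facet normal 0.113 0.021 0.993
outer loop
vertex 4.25 0.646 -0.08
vertex 4.277 1.349 -0.098
vertex 3.42 1.033 0.006
endloop
endfacet
facet normal -0.113 -0.019 -0.993
outer loop
vertex 4.138 1.324 -1.33
vertex 3.28 1.007 -1.226
vertex 3.663 1.842 -1.286
endloop
endfacet
facet normal 0.730 0.677 -0.096
outer loop
vertex 4.138 1.324 -1.33
vertex 3.663 1.842 -1.286
vertex 4.277 1.349 -0.098
endloop
endfacet
facet normal 0.730 0.677 -0.096
outer loop
vertex 4.277 1.349 -0.098
vertex 3.663 1.842 -1.286
vertex 3.802 1.867 -0.054
endloop
endfacet
facet normal 0.113 0.020 0.993
outer loop
vertex 4.277 1.349 -0.098
vertex 3.802 1.867 -0.054
vertex 3.42 1.033 0.006
endloop
endfacet
facet normal -0.112 -0.020 -0.994
outer loop
vertex 3.663 1.842 -1.286
vertex 3.28 1.007 -1.226
vertex 2.964 1.871 -1.208
endloop
endfacet
facet normal 0.039 0.999 -0.025
outer loop
vertex 3.663 1.842 -1.286
vertex 2.964 1.871 -1.208
vertex 3.802 1.867 -0.054
endloop
endfacet
facet normal 0.039 0.999 -0.025
outer loop
vertex 3.802 1.867 -0.054
vertex 2.964 1.871 -1.208
vertex 3.103 1.896 0.024
endloop
endfacet
facet normal 0.112 0.020 0.994
outer loop
vertex 3.802 1.867 -0.054
vertex 3.103 1.896 0.024
vertex 3.42 1.033 0.006
endloop
endfacet
facet normal -0.112 -0.020 -0.993
outer loop
vertex 2.964 1.871 -1.208
vertex 3.28 1.007 -1.226
vertex 2.45 1.394 -1.14
endloop
endfacet
facet normal -0.675 0.736 0.061
outer loop
vertex 2.964 1.871 -1.208
vertex 2.45 1.394 -1.14
vertex 3.103 1.896 0.024
endloop
endfacet
facet normal -0.675 0.735 0.062
outer loop
vertex 3.103 1.896 0.024
vertex 2.45 1.394 -1.14
vertex 2.59 1.419 0.092
endloop
endfacet
facet normal 0.113 0.021 0.993
outer loop
vertex 3.103 1.896 0.024
vertex 2.59 1.419 0.092
vertex 3.42 1.033 0.006
endloop
endfacet
facet normal -0.113 -0.021 -0.993
outer loop
vertex 2.45 1.394 -1.14
vertex 3.28 1.007 -1.226
vertex 2.423 0.691 -1.122
endloop
endfacet
facet normal -0.993 0.041 0.112
outer loop
vertex 2.45 1.394 -1.14
vertex 2.423 0.691 -1.122
vertex 2.59 1.419 0.092
endloop
endfacet
facet normal -0.993 0.042 0.111
outer loop
vertex 2.59 1.419 0.092
vertex 2.423 0.691 -1.122
vertex 2.562 0.716 0.11
endloop
endfacet
facet normal 0.113 0.021 0.993
outer loop
vertex 2.59 1.419 0.092
vertex 2.562 0.716 0.11
vertex 3.42 1.033 0.006
endloop
endfacet
facet normal -0.113 -0.020 -0.993
outer loop
vertex 2.423 0.691 -1.122
vertex 3.28 1.007 -1.226
vertex 2.898 0.173 -1.166
endloop
endfacet
facet normal -0.730 -0.677 0.096
outer loop
vertex 2.423 0.691 -1.122
vertex 2.898 0.173 -1.166
vertex 2.562 0.716 0.11
endloop
endfacet
facet normal -0.730 -0.677 0.096
outer loop
vertex 2.562 0.716 0.11
vertex 2.898 0.173 -1.166
vertex 3.037 0.198 0.066
endloop
endfacet
facet normal 0.113 0.019 0.993
outer loop
vertex 2.562 0.716 0.11
vertex 3.037 0.198 0.066
vertex 3.42 1.033 0.006
endloop
endfacet
facet normal -0.112 -0.020 -0.994
outer loop
vertex 2.898 0.173 -1.166
vertex 3.28 1.007 -1.226
vertex 3.597 0.144 -1.244
endloop
endfacet
facet normal -0.039 -0.999 0.025
outer loop
vertex 2.898 0.173 -1.166
vertex 3.597 0.144 -1.244
vertex 3.037 0.198 0.066
endloop
endfacet
facet normal -0.039 -0.999 0.025
outer loop
vertex 3.037 0.198 0.066
vertex 3.597 0.144 -1.244
vertex 3.736 0.169 -0.012
endloop
endfacet
facet normal 0.112 0.020 0.994
outer loop
vertex 3.037 0.198 0.066
vertex 3.736 0.169 -0.012
vertex 3.42 1.033 0.006
endloop
endfacet
facet normal -0.113 -0.021 -0.993
outer loop
vertex 3.597 0.144 -1.244
vertex 3.28 1.007 -1.226
vertex 4.11 0.621 -1.312
endloop
endfacet
facet normal 0.675 -0.735 -0.061
outer loop
vertex 3.597 0.144 -1.244
vertex 4.11 0.621 -1.312
vertex 3.736 0.169 -0.012
endloop
endfacet
facet normal 0.675 -0.736 -0.062
outer loop
vertex 3.736 0.169 -0.012
vertex 4.11 0.621 -1.312
vertex 4.25 0.646 -0.08
endloop
endfacet
facet normal 0.112 0.020 0.993
outer loop
vertex 3.736 0.169 -0.012
vertex 4.25 0.646 -0.08
vertex 3.42 1.033 0.006
endloop
endfacet

endsolid


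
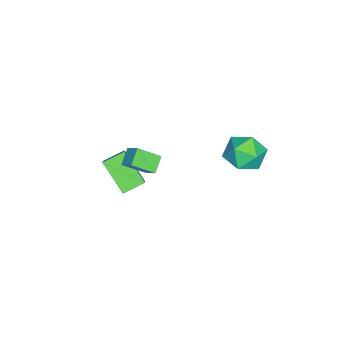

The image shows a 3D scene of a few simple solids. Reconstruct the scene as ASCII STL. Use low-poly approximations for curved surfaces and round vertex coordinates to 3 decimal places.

solid 
facet normal -0.843 0.059 0.535
outer loop
vertex 1.686 -0.653 3.635
vertex 1.314 0.295 2.945
vertex 1.285 -1.224 3.066
endloop
endfacet
facet normal 0.303 -0.771 0.560
outer loop
vertex 2.026 -1.275 2.595
vertex 1.686 -0.653 3.635
vertex 1.285 -1.224 3.066
endloop
endfacet
facet normal -0.842 0.059 0.536
outer loop
vertex 1.285 -1.224 3.066
vertex 1.314 0.295 2.945
vertex 0.913 -0.275 2.377
endloop
endfacet
facet normal -0.446 -0.634 -0.632
outer loop
vertex 0.913 -0.275 2.377
vertex 2.026 -1.275 2.595
vertex 1.285 -1.224 3.066
endloop
endfacet
facet normal 0.445 0.635 0.632
outer loop
vertex 1.686 -0.653 3.635
vertex 2.055 0.244 2.474
vertex 1.314 0.295 2.945
endloop
endfacet
facet normal 0.303 -0.771 0.560
outer loop
vertex 2.427 -0.705 3.163
vertex 1.686 -0.653 3.635
vertex 2.026 -1.275 2.595
endloop
endfacet
facet normal 0.447 0.634 0.632
outer loop
vertex 2.427 -0.705 3.163
vertex 2.055 0.244 2.474
vertex 1.686 -0.653 3.635
endloop
endfacet
facet normal -0.303 0.771 -0.560
outer loop
vertex 1.314 0.295 2.945
vertex 2.055 0.244 2.474
vertex 0.913 -0.275 2.377
endloop
endfacet
facet normal -0.446 -0.634 -0.631
outer loop
vertex 1.654 -0.327 1.905
vertex 2.026 -1.275 2.595
vertex 0.913 -0.275 2.377
endloop
endfacet
facet normal -0.303 0.771 -0.560
outer loop
vertex 0.913 -0.275 2.377
vertex 2.055 0.244 2.474
vertex 1.654 -0.327 1.905
endloop
endfacet
facet normal 0.842 -0.059 -0.535
outer loop
vertex 1.654 -0.327 1.905
vertex 2.427 -0.705 3.163
vertex 2.026 -1.275 2.595
endloop
endfacet
facet normal 0.843 -0.058 -0.535
outer loop
vertex 2.055 0.244 2.474
vertex 2.427 -0.705 3.163
vertex 1.654 -0.327 1.905
endloop
endfacet
facet normal -0.435 -0.646 0.627
outer loop
vertex -0.051 -2.852 0.048
vertex -0.708 -2.032 0.436
vertex -0.836 -3.102 -0.754
endloop
endfacet
facet normal 0.587 -0.732 -0.346
outer loop
vertex -0.032 -1.908 -1.916
vertex -0.051 -2.852 0.048
vertex -0.836 -3.102 -0.754
endloop
endfacet
facet normal -0.435 -0.646 0.628
outer loop
vertex -0.836 -3.102 -0.754
vertex -0.708 -2.032 0.436
vertex -1.494 -2.282 -0.366
endloop
endfacet
facet normal -0.683 -0.218 -0.697
outer loop
vertex -1.494 -2.282 -0.366
vertex -0.032 -1.908 -1.916
vertex -0.836 -3.102 -0.754
endloop
endfacet
facet normal 0.683 0.218 0.697
outer loop
vertex -0.051 -2.852 0.048
vertex 0.096 -0.838 -0.726
vertex -0.708 -2.032 0.436
endloop
endfacet
facet normal 0.586 -0.732 -0.346
outer loop
vertex 0.754 -1.658 -1.114
vertex -0.051 -2.852 0.048
vertex -0.032 -1.908 -1.916
endloop
endfacet
facet normal 0.683 0.218 0.697
outer loop
vertex 0.754 -1.658 -1.114
vertex 0.096 -0.838 -0.726
vertex -0.051 -2.852 0.048
endloop
endfacet
facet normal -0.586 0.732 0.347
outer loop
vertex -0.708 -2.032 0.436
vertex 0.096 -0.838 -0.726
vertex -1.494 -2.282 -0.366
endloop
endfacet
facet normal -0.683 -0.218 -0.697
outer loop
vertex -0.689 -1.088 -1.528
vertex -0.032 -1.908 -1.916
vertex -1.494 -2.282 -0.366
endloop
endfacet
facet normal -0.587 0.732 0.346
outer loop
vertex -1.494 -2.282 -0.366
vertex 0.096 -0.838 -0.726
vertex -0.689 -1.088 -1.528
endloop
endfacet
facet normal 0.435 0.646 -0.628
outer loop
vertex -0.689 -1.088 -1.528
vertex 0.754 -1.658 -1.114
vertex -0.032 -1.908 -1.916
endloop
endfacet
facet normal 0.435 0.646 -0.627
outer loop
vertex 0.096 -0.838 -0.726
vertex 0.754 -1.658 -1.114
vertex -0.689 -1.088 -1.528
endloop
endfacet
facet normal 0.338 0.237 0.911
outer loop
vertex -0.79 4.022 1.791
vertex -1.669 3.592 2.229
vertex -0.8 2.985 2.065
endloop
endfacet
facet normal 0.879 0.114 0.463
outer loop
vertex -0.79 4.022 1.791
vertex -0.8 2.985 2.065
vertex -0.352 3.29 1.14
endloop
endfacet
facet normal 0.820 0.566 -0.085
outer loop
vertex -0.79 4.022 1.791
vertex -0.352 3.29 1.14
vertex -0.944 4.085 0.731
endloop
endfacet
facet normal 0.242 0.970 0.023
outer loop
vertex -0.79 4.022 1.791
vertex -0.944 4.085 0.731
vertex -1.758 4.272 1.404
endloop
endfacet
facet normal -0.057 0.767 0.639
outer loop
vertex -0.79 4.022 1.791
vertex -1.758 4.272 1.404
vertex -1.669 3.592 2.229
endloop
endfacet
facet normal 0.808 -0.550 0.210
outer loop
vertex -0.352 3.29 1.14
vertex -0.8 2.985 2.065
vertex -0.962 2.408 1.176
endloop
endfacet
facet normal -0.067 -0.349 0.935
outer loop
vertex -0.8 2.985 2.065
vertex -1.669 3.592 2.229
vertex -1.776 2.595 1.849
endloop
endfacet
facet normal -0.705 0.508 0.495
outer loop
vertex -1.669 3.592 2.229
vertex -1.758 4.272 1.404
vertex -2.368 3.39 1.44
endloop
endfacet
facet normal -0.223 0.836 -0.502
outer loop
vertex -1.758 4.272 1.404
vertex -0.944 4.085 0.731
vertex -1.92 3.695 0.515
endloop
endfacet
facet normal 0.712 0.182 -0.678
outer loop
vertex -0.944 4.085 0.731
vertex -0.352 3.29 1.14
vertex -1.051 3.088 0.351
endloop
endfacet
facet normal -0.242 -0.970 -0.023
outer loop
vertex -1.93 2.658 0.789
vertex -0.962 2.408 1.176
vertex -1.776 2.595 1.849
endloop
endfacet
facet normal -0.820 -0.566 0.085
outer loop
vertex -1.93 2.658 0.789
vertex -1.776 2.595 1.849
vertex -2.368 3.39 1.44
endloop
endfacet
facet normal -0.879 -0.114 -0.463
outer loop
vertex -1.93 2.658 0.789
vertex -2.368 3.39 1.44
vertex -1.92 3.695 0.515
endloop
endfacet
facet normal -0.338 -0.237 -0.911
outer loop
vertex -1.93 2.658 0.789
vertex -1.92 3.695 0.515
vertex -1.051 3.088 0.351
endloop
endfacet
facet normal 0.057 -0.767 -0.639
outer loop
vertex -1.93 2.658 0.789
vertex -1.051 3.088 0.351
vertex -0.962 2.408 1.176
endloop
endfacet
facet normal 0.223 -0.836 0.502
outer loop
vertex -1.776 2.595 1.849
vertex -0.962 2.408 1.176
vertex -0.8 2.985 2.065
endloop
endfacet
facet normal -0.712 -0.182 0.678
outer loop
vertex -2.368 3.39 1.44
vertex -1.776 2.595 1.849
vertex -1.669 3.592 2.229
endloop
endfacet
facet normal -0.808 0.550 -0.210
outer loop
vertex -1.92 3.695 0.515
vertex -2.368 3.39 1.44
vertex -1.758 4.272 1.404
endloop
endfacet
facet normal 0.067 0.349 -0.935
outer loop
vertex -1.051 3.088 0.351
vertex -1.92 3.695 0.515
vertex -0.944 4.085 0.731
endloop
endfacet
facet normal 0.705 -0.508 -0.495
outer loop
vertex -0.962 2.408 1.176
vertex -1.051 3.088 0.351
vertex -0.352 3.29 1.14
endloop
endfacet

endsolid


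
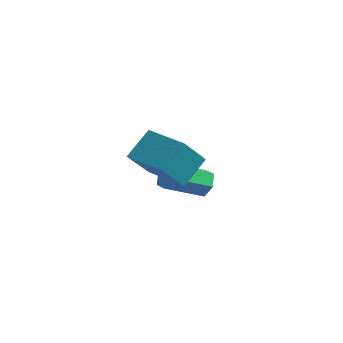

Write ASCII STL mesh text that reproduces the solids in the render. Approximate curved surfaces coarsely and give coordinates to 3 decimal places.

solid 
facet normal 0.410 0.819 -0.401
outer loop
vertex -2.938 3.998 -1.83
vertex -3.309 3.85 -2.511
vertex -3.658 4.295 -1.959
endloop
endfacet
facet normal 0.017 0.433 0.901
outer loop
vertex -2.938 3.998 -1.83
vertex -3.658 4.295 -1.959
vertex -3.799 2.278 -0.987
endloop
endfacet
facet normal 0.016 0.433 0.901
outer loop
vertex -3.799 2.278 -0.987
vertex -3.658 4.295 -1.959
vertex -4.519 2.575 -1.117
endloop
endfacet
facet normal -0.410 -0.819 0.401
outer loop
vertex -3.799 2.278 -0.987
vertex -4.519 2.575 -1.117
vertex -4.171 2.13 -1.669
endloop
endfacet
facet normal 0.410 0.819 -0.401
outer loop
vertex -3.658 4.295 -1.959
vertex -3.309 3.85 -2.511
vertex -4.03 4.147 -2.641
endloop
endfacet
facet normal -0.781 0.542 0.309
outer loop
vertex -3.658 4.295 -1.959
vertex -4.03 4.147 -2.641
vertex -4.519 2.575 -1.117
endloop
endfacet
facet normal -0.781 0.542 0.309
outer loop
vertex -4.519 2.575 -1.117
vertex -4.03 4.147 -2.641
vertex -4.891 2.427 -1.798
endloop
endfacet
facet normal -0.410 -0.819 0.402
outer loop
vertex -4.519 2.575 -1.117
vertex -4.891 2.427 -1.798
vertex -4.171 2.13 -1.669
endloop
endfacet
facet normal 0.410 0.819 -0.401
outer loop
vertex -4.03 4.147 -2.641
vertex -3.309 3.85 -2.511
vertex -3.681 3.702 -3.193
endloop
endfacet
facet normal -0.798 0.109 -0.593
outer loop
vertex -4.03 4.147 -2.641
vertex -3.681 3.702 -3.193
vertex -4.891 2.427 -1.798
endloop
endfacet
facet normal -0.798 0.109 -0.593
outer loop
vertex -4.891 2.427 -1.798
vertex -3.681 3.702 -3.193
vertex -4.542 1.982 -2.35
endloop
endfacet
facet normal -0.410 -0.819 0.401
outer loop
vertex -4.891 2.427 -1.798
vertex -4.542 1.982 -2.35
vertex -4.171 2.13 -1.669
endloop
endfacet
facet normal 0.410 0.819 -0.401
outer loop
vertex -3.681 3.702 -3.193
vertex -3.309 3.85 -2.511
vertex -2.961 3.405 -3.063
endloop
endfacet
facet normal -0.016 -0.434 -0.901
outer loop
vertex -3.681 3.702 -3.193
vertex -2.961 3.405 -3.063
vertex -4.542 1.982 -2.35
endloop
endfacet
facet normal -0.017 -0.433 -0.901
outer loop
vertex -4.542 1.982 -2.35
vertex -2.961 3.405 -3.063
vertex -3.822 1.685 -2.221
endloop
endfacet
facet normal -0.410 -0.819 0.401
outer loop
vertex -4.542 1.982 -2.35
vertex -3.822 1.685 -2.221
vertex -4.171 2.13 -1.669
endloop
endfacet
facet normal 0.410 0.819 -0.402
outer loop
vertex -2.961 3.405 -3.063
vertex -3.309 3.85 -2.511
vertex -2.589 3.553 -2.382
endloop
endfacet
facet normal 0.781 -0.542 -0.309
outer loop
vertex -2.961 3.405 -3.063
vertex -2.589 3.553 -2.382
vertex -3.822 1.685 -2.221
endloop
endfacet
facet normal 0.781 -0.542 -0.309
outer loop
vertex -3.822 1.685 -2.221
vertex -2.589 3.553 -2.382
vertex -3.45 1.833 -1.539
endloop
endfacet
facet normal -0.410 -0.819 0.401
outer loop
vertex -3.822 1.685 -2.221
vertex -3.45 1.833 -1.539
vertex -4.171 2.13 -1.669
endloop
endfacet
facet normal 0.410 0.819 -0.401
outer loop
vertex -2.589 3.553 -2.382
vertex -3.309 3.85 -2.511
vertex -2.938 3.998 -1.83
endloop
endfacet
facet normal 0.798 -0.109 0.593
outer loop
vertex -2.589 3.553 -2.382
vertex -2.938 3.998 -1.83
vertex -3.45 1.833 -1.539
endloop
endfacet
facet normal 0.798 -0.109 0.593
outer loop
vertex -3.45 1.833 -1.539
vertex -2.938 3.998 -1.83
vertex -3.799 2.278 -0.987
endloop
endfacet
facet normal -0.410 -0.819 0.401
outer loop
vertex -3.45 1.833 -1.539
vertex -3.799 2.278 -0.987
vertex -4.171 2.13 -1.669
endloop
endfacet
facet normal -0.998 0.003 0.060
outer loop
vertex -1.425 -2.932 2.154
vertex -1.351 -1.722 3.318
vertex -1.505 -1.571 0.746
endloop
endfacet
facet normal -0.044 -0.720 -0.693
outer loop
vertex 0.551 -1.578 0.622
vertex -1.425 -2.932 2.154
vertex -1.505 -1.571 0.746
endloop
endfacet
facet normal -0.998 0.003 0.060
outer loop
vertex -1.505 -1.571 0.746
vertex -1.351 -1.722 3.318
vertex -1.432 -0.362 1.909
endloop
endfacet
facet normal -0.041 0.694 -0.719
outer loop
vertex -1.432 -0.362 1.909
vertex 0.551 -1.578 0.622
vertex -1.505 -1.571 0.746
endloop
endfacet
facet normal 0.041 -0.694 0.719
outer loop
vertex -1.425 -2.932 2.154
vertex 0.705 -1.729 3.194
vertex -1.351 -1.722 3.318
endloop
endfacet
facet normal -0.044 -0.720 -0.693
outer loop
vertex 0.632 -2.938 2.031
vertex -1.425 -2.932 2.154
vertex 0.551 -1.578 0.622
endloop
endfacet
facet normal 0.041 -0.694 0.719
outer loop
vertex 0.632 -2.938 2.031
vertex 0.705 -1.729 3.194
vertex -1.425 -2.932 2.154
endloop
endfacet
facet normal 0.044 0.720 0.692
outer loop
vertex -1.351 -1.722 3.318
vertex 0.705 -1.729 3.194
vertex -1.432 -0.362 1.909
endloop
endfacet
facet normal -0.041 0.694 -0.719
outer loop
vertex 0.625 -0.368 1.786
vertex 0.551 -1.578 0.622
vertex -1.432 -0.362 1.909
endloop
endfacet
facet normal 0.044 0.720 0.693
outer loop
vertex -1.432 -0.362 1.909
vertex 0.705 -1.729 3.194
vertex 0.625 -0.368 1.786
endloop
endfacet
facet normal 0.998 -0.003 -0.060
outer loop
vertex 0.625 -0.368 1.786
vertex 0.632 -2.938 2.031
vertex 0.551 -1.578 0.622
endloop
endfacet
facet normal 0.998 -0.003 -0.060
outer loop
vertex 0.705 -1.729 3.194
vertex 0.632 -2.938 2.031
vertex 0.625 -0.368 1.786
endloop
endfacet

endsolid


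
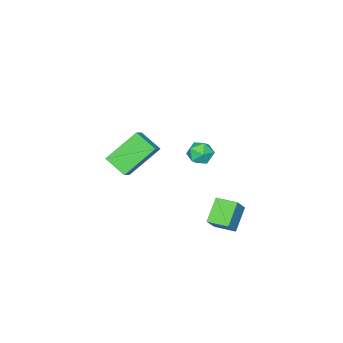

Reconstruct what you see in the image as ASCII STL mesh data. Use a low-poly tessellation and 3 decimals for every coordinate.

solid 
facet normal -0.705 0.384 0.596
outer loop
vertex 0.555 1.822 2.488
vertex 0.243 1.214 2.511
vertex 0.72 1.371 2.974
endloop
endfacet
facet normal -0.080 0.717 0.693
outer loop
vertex 0.555 1.822 2.488
vertex 0.72 1.371 2.974
vertex 1.21 1.729 2.66
endloop
endfacet
facet normal 0.124 0.990 0.065
outer loop
vertex 0.555 1.822 2.488
vertex 1.21 1.729 2.66
vertex 1.035 1.794 2.003
endloop
endfacet
facet normal -0.376 0.826 -0.420
outer loop
vertex 0.555 1.822 2.488
vertex 1.035 1.794 2.003
vertex 0.438 1.475 1.91
endloop
endfacet
facet normal -0.887 0.452 -0.092
outer loop
vertex 0.555 1.822 2.488
vertex 0.438 1.475 1.91
vertex 0.243 1.214 2.511
endloop
endfacet
facet normal 0.401 0.229 0.887
outer loop
vertex 1.21 1.729 2.66
vertex 0.72 1.371 2.974
vertex 1.302 1.065 2.79
endloop
endfacet
facet normal -0.608 -0.309 0.731
outer loop
vertex 0.72 1.371 2.974
vertex 0.243 1.214 2.511
vertex 0.705 0.746 2.697
endloop
endfacet
facet normal -0.903 -0.200 -0.380
outer loop
vertex 0.243 1.214 2.511
vertex 0.438 1.475 1.91
vertex 0.53 0.811 2.04
endloop
endfacet
facet normal -0.075 0.406 -0.911
outer loop
vertex 0.438 1.475 1.91
vertex 1.035 1.794 2.003
vertex 1.02 1.169 1.726
endloop
endfacet
facet normal 0.731 0.670 -0.128
outer loop
vertex 1.035 1.794 2.003
vertex 1.21 1.729 2.66
vertex 1.497 1.326 2.189
endloop
endfacet
facet normal 0.376 -0.826 0.420
outer loop
vertex 1.185 0.718 2.212
vertex 1.302 1.065 2.79
vertex 0.705 0.746 2.697
endloop
endfacet
facet normal -0.124 -0.990 -0.065
outer loop
vertex 1.185 0.718 2.212
vertex 0.705 0.746 2.697
vertex 0.53 0.811 2.04
endloop
endfacet
facet normal 0.080 -0.717 -0.693
outer loop
vertex 1.185 0.718 2.212
vertex 0.53 0.811 2.04
vertex 1.02 1.169 1.726
endloop
endfacet
facet normal 0.705 -0.384 -0.596
outer loop
vertex 1.185 0.718 2.212
vertex 1.02 1.169 1.726
vertex 1.497 1.326 2.189
endloop
endfacet
facet normal 0.887 -0.452 0.092
outer loop
vertex 1.185 0.718 2.212
vertex 1.497 1.326 2.189
vertex 1.302 1.065 2.79
endloop
endfacet
facet normal 0.075 -0.406 0.911
outer loop
vertex 0.705 0.746 2.697
vertex 1.302 1.065 2.79
vertex 0.72 1.371 2.974
endloop
endfacet
facet normal -0.731 -0.670 0.128
outer loop
vertex 0.53 0.811 2.04
vertex 0.705 0.746 2.697
vertex 0.243 1.214 2.511
endloop
endfacet
facet normal -0.401 -0.229 -0.887
outer loop
vertex 1.02 1.169 1.726
vertex 0.53 0.811 2.04
vertex 0.438 1.475 1.91
endloop
endfacet
facet normal 0.608 0.309 -0.731
outer loop
vertex 1.497 1.326 2.189
vertex 1.02 1.169 1.726
vertex 1.035 1.794 2.003
endloop
endfacet
facet normal 0.903 0.200 0.380
outer loop
vertex 1.302 1.065 2.79
vertex 1.497 1.326 2.189
vertex 1.21 1.729 2.66
endloop
endfacet
facet normal -0.627 -0.149 -0.764
outer loop
vertex -2.447 -0.164 -3.822
vertex -2.751 0.882 -3.777
vertex -1.414 0.176 -4.736
endloop
endfacet
facet normal 0.279 -0.959 -0.042
outer loop
vertex -0.649 0.358 -3.803
vertex -2.447 -0.164 -3.822
vertex -1.414 0.176 -4.736
endloop
endfacet
facet normal -0.627 -0.150 -0.764
outer loop
vertex -1.414 0.176 -4.736
vertex -2.751 0.882 -3.777
vertex -1.718 1.221 -4.691
endloop
endfacet
facet normal 0.727 0.239 -0.643
outer loop
vertex -1.718 1.221 -4.691
vertex -0.649 0.358 -3.803
vertex -1.414 0.176 -4.736
endloop
endfacet
facet normal -0.727 -0.239 0.643
outer loop
vertex -2.447 -0.164 -3.822
vertex -1.986 1.064 -2.844
vertex -2.751 0.882 -3.777
endloop
endfacet
facet normal 0.279 -0.959 -0.041
outer loop
vertex -1.682 0.019 -2.889
vertex -2.447 -0.164 -3.822
vertex -0.649 0.358 -3.803
endloop
endfacet
facet normal -0.727 -0.239 0.643
outer loop
vertex -1.682 0.019 -2.889
vertex -1.986 1.064 -2.844
vertex -2.447 -0.164 -3.822
endloop
endfacet
facet normal -0.278 0.960 0.041
outer loop
vertex -2.751 0.882 -3.777
vertex -1.986 1.064 -2.844
vertex -1.718 1.221 -4.691
endloop
endfacet
facet normal 0.727 0.239 -0.643
outer loop
vertex -0.953 1.404 -3.758
vertex -0.649 0.358 -3.803
vertex -1.718 1.221 -4.691
endloop
endfacet
facet normal -0.279 0.959 0.041
outer loop
vertex -1.718 1.221 -4.691
vertex -1.986 1.064 -2.844
vertex -0.953 1.404 -3.758
endloop
endfacet
facet normal 0.627 0.149 0.764
outer loop
vertex -0.953 1.404 -3.758
vertex -1.682 0.019 -2.889
vertex -0.649 0.358 -3.803
endloop
endfacet
facet normal 0.627 0.150 0.764
outer loop
vertex -1.986 1.064 -2.844
vertex -1.682 0.019 -2.889
vertex -0.953 1.404 -3.758
endloop
endfacet
facet normal -0.752 -0.324 -0.574
outer loop
vertex 0.228 -4.851 -1.498
vertex -1.155 -4.161 -0.077
vertex 0.189 -3.698 -2.097
endloop
endfacet
facet normal 0.659 -0.329 -0.676
outer loop
vertex 0.835 -3.419 -1.603
vertex 0.228 -4.851 -1.498
vertex 0.189 -3.698 -2.097
endloop
endfacet
facet normal -0.752 -0.324 -0.574
outer loop
vertex 0.189 -3.698 -2.097
vertex -1.155 -4.161 -0.077
vertex -1.195 -3.007 -0.676
endloop
endfacet
facet normal -0.031 0.887 -0.461
outer loop
vertex -1.195 -3.007 -0.676
vertex 0.835 -3.419 -1.603
vertex 0.189 -3.698 -2.097
endloop
endfacet
facet normal 0.031 -0.887 0.461
outer loop
vertex 0.228 -4.851 -1.498
vertex -0.509 -3.882 0.417
vertex -1.155 -4.161 -0.077
endloop
endfacet
facet normal 0.658 -0.329 -0.677
outer loop
vertex 0.875 -4.573 -1.004
vertex 0.228 -4.851 -1.498
vertex 0.835 -3.419 -1.603
endloop
endfacet
facet normal 0.030 -0.887 0.460
outer loop
vertex 0.875 -4.573 -1.004
vertex -0.509 -3.882 0.417
vertex 0.228 -4.851 -1.498
endloop
endfacet
facet normal -0.659 0.328 0.677
outer loop
vertex -1.155 -4.161 -0.077
vertex -0.509 -3.882 0.417
vertex -1.195 -3.007 -0.676
endloop
endfacet
facet normal -0.030 0.887 -0.460
outer loop
vertex -0.548 -2.729 -0.182
vertex 0.835 -3.419 -1.603
vertex -1.195 -3.007 -0.676
endloop
endfacet
facet normal -0.658 0.329 0.677
outer loop
vertex -1.195 -3.007 -0.676
vertex -0.509 -3.882 0.417
vertex -0.548 -2.729 -0.182
endloop
endfacet
facet normal 0.752 0.324 0.574
outer loop
vertex -0.548 -2.729 -0.182
vertex 0.875 -4.573 -1.004
vertex 0.835 -3.419 -1.603
endloop
endfacet
facet normal 0.752 0.324 0.575
outer loop
vertex -0.509 -3.882 0.417
vertex 0.875 -4.573 -1.004
vertex -0.548 -2.729 -0.182
endloop
endfacet

endsolid


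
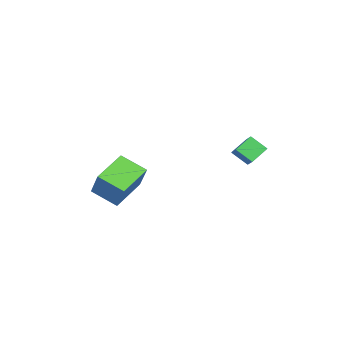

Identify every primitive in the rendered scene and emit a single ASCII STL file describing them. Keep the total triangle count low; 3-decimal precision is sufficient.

solid 
facet normal -0.485 0.714 0.505
outer loop
vertex -0.358 2.395 2.993
vertex 0.486 2.497 3.659
vertex 0.077 3.165 2.323
endloop
endfacet
facet normal -0.782 -0.094 -0.616
outer loop
vertex 0.634 2.343 1.741
vertex -0.358 2.395 2.993
vertex 0.077 3.165 2.323
endloop
endfacet
facet normal -0.484 0.714 0.505
outer loop
vertex 0.077 3.165 2.323
vertex 0.486 2.497 3.659
vertex 0.922 3.267 2.988
endloop
endfacet
facet normal 0.392 0.694 -0.604
outer loop
vertex 0.922 3.267 2.988
vertex 0.634 2.343 1.741
vertex 0.077 3.165 2.323
endloop
endfacet
facet normal -0.393 -0.694 0.604
outer loop
vertex -0.358 2.395 2.993
vertex 1.043 1.675 3.077
vertex 0.486 2.497 3.659
endloop
endfacet
facet normal -0.782 -0.094 -0.616
outer loop
vertex 0.198 1.573 2.412
vertex -0.358 2.395 2.993
vertex 0.634 2.343 1.741
endloop
endfacet
facet normal -0.392 -0.693 0.605
outer loop
vertex 0.198 1.573 2.412
vertex 1.043 1.675 3.077
vertex -0.358 2.395 2.993
endloop
endfacet
facet normal 0.782 0.094 0.616
outer loop
vertex 0.486 2.497 3.659
vertex 1.043 1.675 3.077
vertex 0.922 3.267 2.988
endloop
endfacet
facet normal 0.393 0.693 -0.604
outer loop
vertex 1.478 2.445 2.407
vertex 0.634 2.343 1.741
vertex 0.922 3.267 2.988
endloop
endfacet
facet normal 0.782 0.094 0.616
outer loop
vertex 0.922 3.267 2.988
vertex 1.043 1.675 3.077
vertex 1.478 2.445 2.407
endloop
endfacet
facet normal 0.485 -0.714 -0.505
outer loop
vertex 1.478 2.445 2.407
vertex 0.198 1.573 2.412
vertex 0.634 2.343 1.741
endloop
endfacet
facet normal 0.484 -0.714 -0.506
outer loop
vertex 1.043 1.675 3.077
vertex 0.198 1.573 2.412
vertex 1.478 2.445 2.407
endloop
endfacet
facet normal -0.483 -0.767 0.421
outer loop
vertex -2.203 -4.971 -0.316
vertex -3.734 -3.654 0.327
vertex -3.132 -5.268 -1.923
endloop
endfacet
facet normal 0.723 -0.621 -0.303
outer loop
vertex -2.326 -3.986 -2.627
vertex -2.203 -4.971 -0.316
vertex -3.132 -5.268 -1.923
endloop
endfacet
facet normal -0.483 -0.768 0.421
outer loop
vertex -3.132 -5.268 -1.923
vertex -3.734 -3.654 0.327
vertex -4.664 -3.951 -1.28
endloop
endfacet
facet normal -0.495 -0.158 -0.855
outer loop
vertex -4.664 -3.951 -1.28
vertex -2.326 -3.986 -2.627
vertex -3.132 -5.268 -1.923
endloop
endfacet
facet normal 0.495 0.158 0.854
outer loop
vertex -2.203 -4.971 -0.316
vertex -2.928 -2.372 -0.377
vertex -3.734 -3.654 0.327
endloop
endfacet
facet normal 0.722 -0.621 -0.303
outer loop
vertex -1.396 -3.689 -1.02
vertex -2.203 -4.971 -0.316
vertex -2.326 -3.986 -2.627
endloop
endfacet
facet normal 0.495 0.158 0.855
outer loop
vertex -1.396 -3.689 -1.02
vertex -2.928 -2.372 -0.377
vertex -2.203 -4.971 -0.316
endloop
endfacet
facet normal -0.723 0.621 0.303
outer loop
vertex -3.734 -3.654 0.327
vertex -2.928 -2.372 -0.377
vertex -4.664 -3.951 -1.28
endloop
endfacet
facet normal -0.495 -0.158 -0.855
outer loop
vertex -3.857 -2.669 -1.984
vertex -2.326 -3.986 -2.627
vertex -4.664 -3.951 -1.28
endloop
endfacet
facet normal -0.723 0.621 0.303
outer loop
vertex -4.664 -3.951 -1.28
vertex -2.928 -2.372 -0.377
vertex -3.857 -2.669 -1.984
endloop
endfacet
facet normal 0.483 0.767 -0.421
outer loop
vertex -3.857 -2.669 -1.984
vertex -1.396 -3.689 -1.02
vertex -2.326 -3.986 -2.627
endloop
endfacet
facet normal 0.483 0.768 -0.421
outer loop
vertex -2.928 -2.372 -0.377
vertex -1.396 -3.689 -1.02
vertex -3.857 -2.669 -1.984
endloop
endfacet

endsolid
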